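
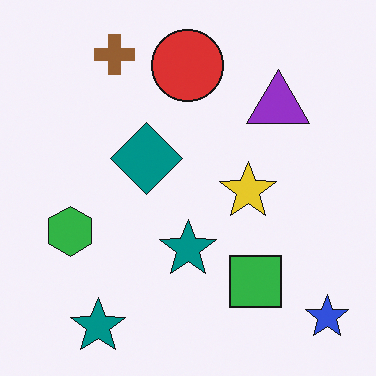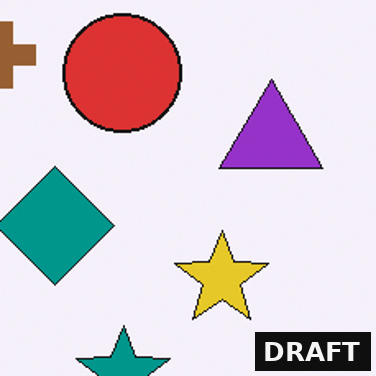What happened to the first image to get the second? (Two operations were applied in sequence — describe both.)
This is the original image cropped to a noticeably smaller region and rescaled, then watermarked with the text "DRAFT" in the lower-right corner.

The visible shapes are larger and the field of view is narrower; shapes near the original edges may be partly or wholly outside the frame — a crop-and-rescale. A dark label reading "DRAFT" appears in the lower-right corner.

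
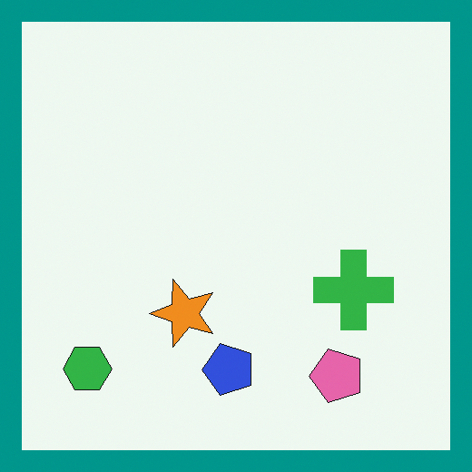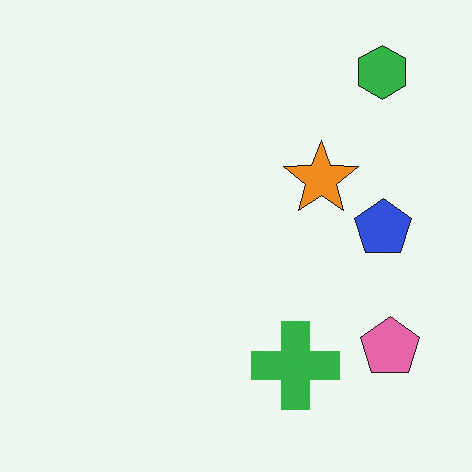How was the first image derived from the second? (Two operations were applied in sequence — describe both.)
This is the original image transposed (reflected across the top-left ↔ bottom-right diagonal), then framed with a teal border.

Shapes have swapped their row and column positions — what was in the top-right is now in the bottom-left — a diagonal reflection. A solid teal frame runs around the edge of the first image, with the content slightly shrunk inside it.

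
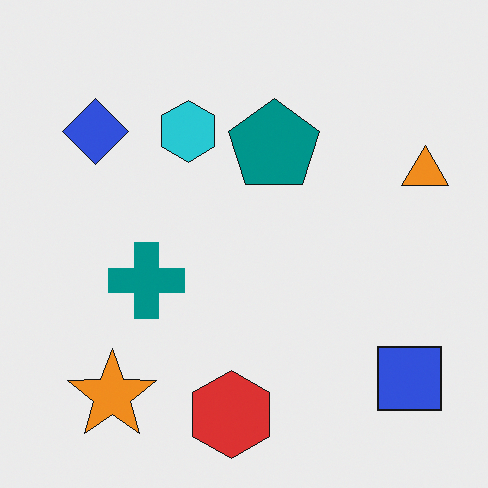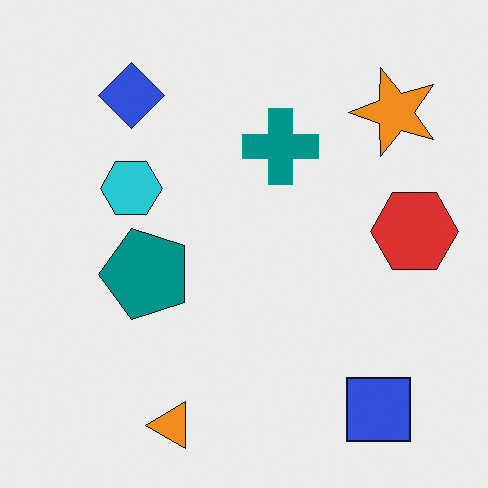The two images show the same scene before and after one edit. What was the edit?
This is the original image transposed (reflected across the top-left ↔ bottom-right diagonal).

Shapes have swapped their row and column positions — what was in the top-right is now in the bottom-left — a diagonal reflection.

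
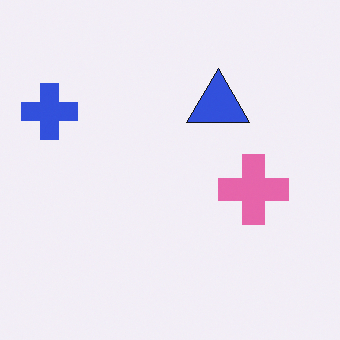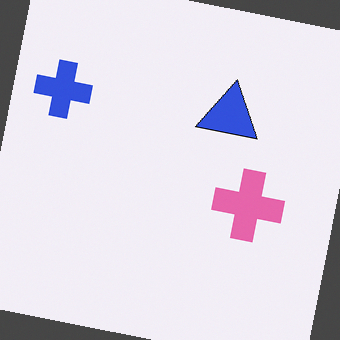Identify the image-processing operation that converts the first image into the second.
It was rotated clockwise by a slight angle.

Every shape is tilted by the same angle and the image corners show triangular fill wedges — a whole-image rotation by a non-right angle.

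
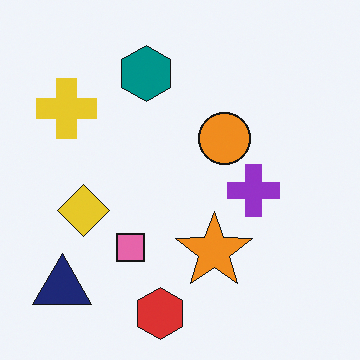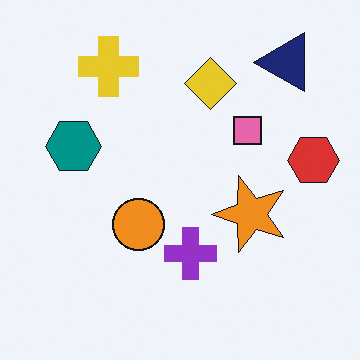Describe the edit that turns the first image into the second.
Transposed (reflected across the top-left ↔ bottom-right diagonal).

Shapes have swapped their row and column positions — what was in the top-right is now in the bottom-left — a diagonal reflection.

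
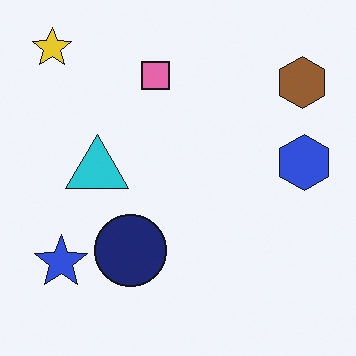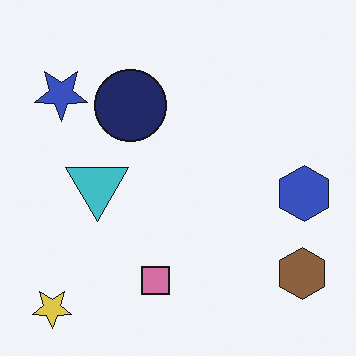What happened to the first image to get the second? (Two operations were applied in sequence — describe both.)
Flipped vertically (top ↔ bottom), then slightly desaturated.

The yellow star is in the top-left of the first image and the bottom-left of the second — shapes on opposite sides of the horizontal midline have swapped in a mirror flip. All colors are more muted and greyish — a global saturation change.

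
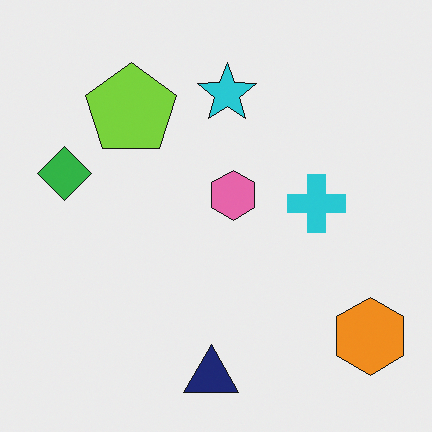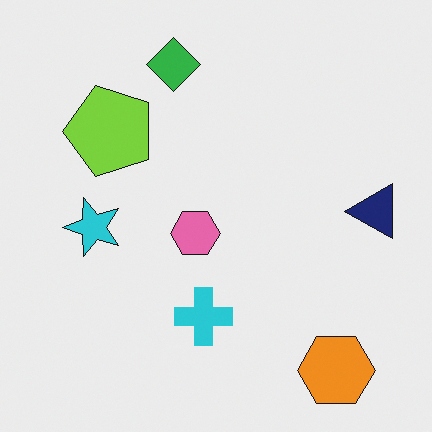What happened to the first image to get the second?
This is the original image transposed (reflected across the top-left ↔ bottom-right diagonal).

Shapes have swapped their row and column positions — what was in the top-right is now in the bottom-left — a diagonal reflection.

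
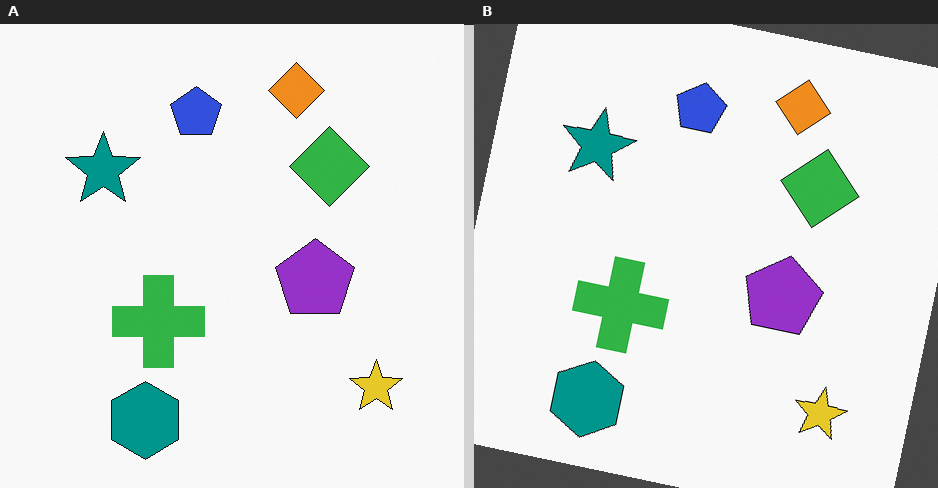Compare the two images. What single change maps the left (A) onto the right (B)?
It was rotated clockwise by a small amount.

Every shape is tilted by the same angle and the image corners show triangular fill wedges — a whole-image rotation by a non-right angle.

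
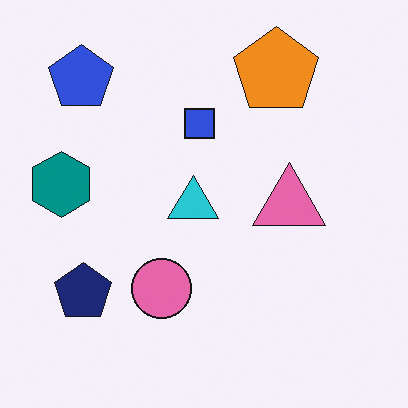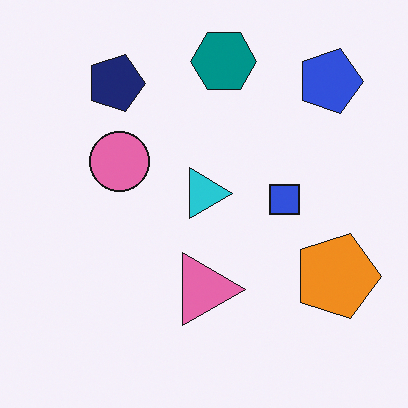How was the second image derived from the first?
Rotated 90° clockwise.

The blue pentagon sits in the top-left of the first image and the top-right of the second — consistent with a whole-image 90° clockwise rotation.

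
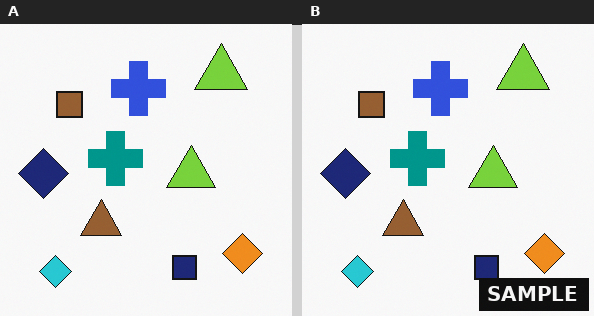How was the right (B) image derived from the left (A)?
The image was watermarked with the text "SAMPLE" in the lower-right corner.

A dark label reading "SAMPLE" appears in the lower-right corner.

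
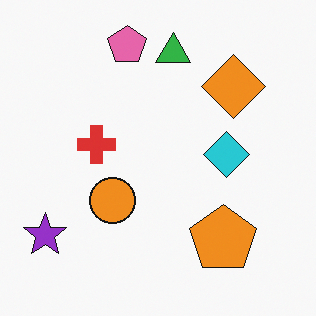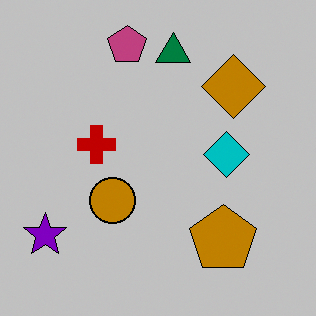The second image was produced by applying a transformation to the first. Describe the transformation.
The image was aggressively posterized.

Each flat color has snapped to a coarser quantized level — most visibly, the near-white background has dropped to a flat grey.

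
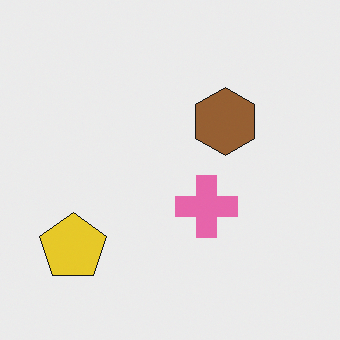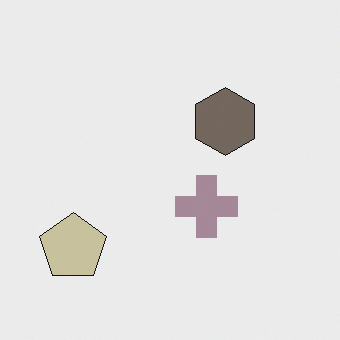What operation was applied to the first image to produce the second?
It was heavily desaturated.

All colors are more muted and greyish — a global saturation change.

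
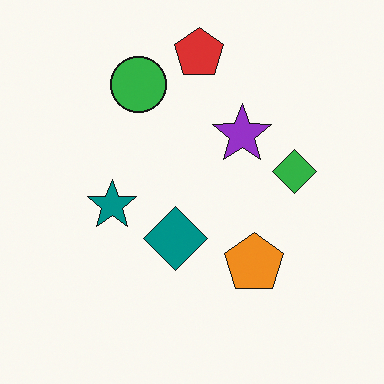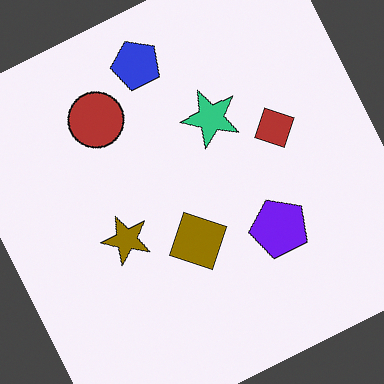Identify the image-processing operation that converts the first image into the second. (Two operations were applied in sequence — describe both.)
The second image is the first rotated counter-clockwise by a moderate amount, then hue-shifted through roughly half the color wheel.

Every shape is tilted by the same angle and the image corners show triangular fill wedges — a whole-image rotation by a non-right angle. Every shape's color has rotated by the same amount around the hue wheel — a uniform hue shift.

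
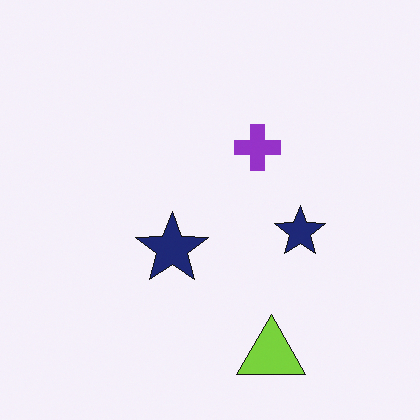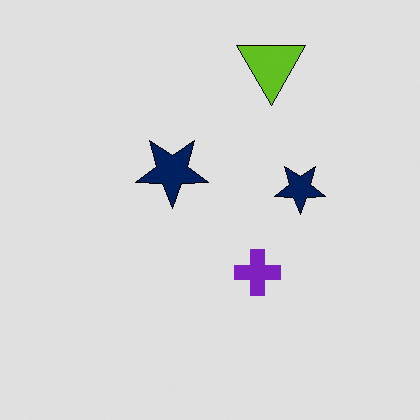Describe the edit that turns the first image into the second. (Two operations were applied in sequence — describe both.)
It was flipped vertically (top ↔ bottom), then posterized to a reduced palette.

The lime triangle is in the bottom of the first image and the top of the second — shapes on opposite sides of the horizontal midline have swapped in a mirror flip. Each flat color has snapped to a coarser quantized level — most visibly, the near-white background has dropped to a flat grey.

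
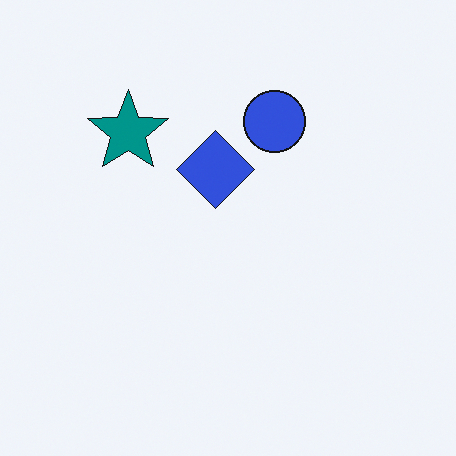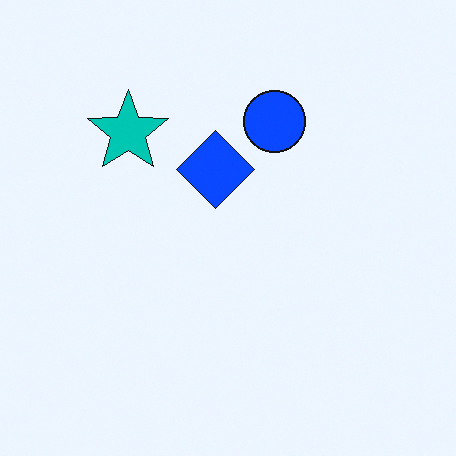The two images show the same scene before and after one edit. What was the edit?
The transformation is: made much more vivid (saturation change).

All colors are more vivid — a global saturation change.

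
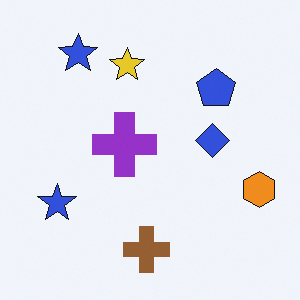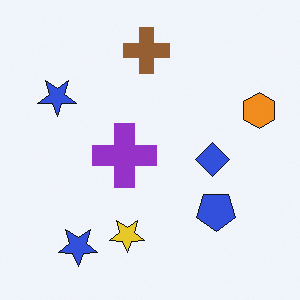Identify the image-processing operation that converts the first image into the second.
This is the original image flipped vertically (top ↔ bottom).

The brown cross is in the bottom of the first image and the top of the second — shapes on opposite sides of the horizontal midline have swapped in a mirror flip.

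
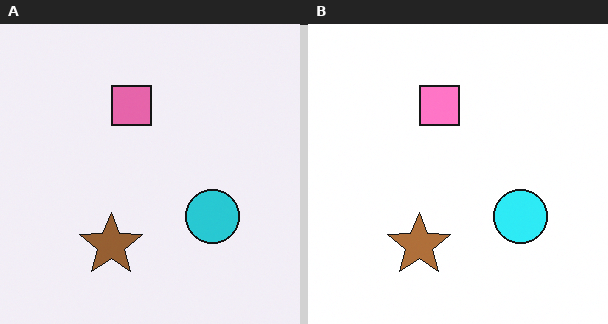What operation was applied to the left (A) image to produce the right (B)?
This is the original image brightened a little.

Every pixel — background and shapes alike — is uniformly brightened.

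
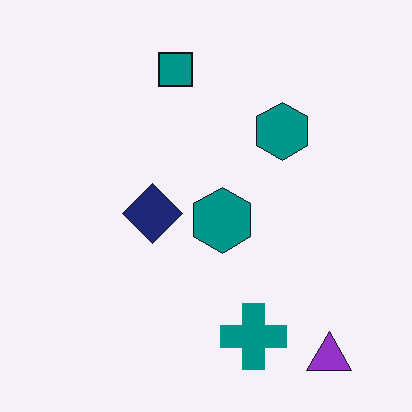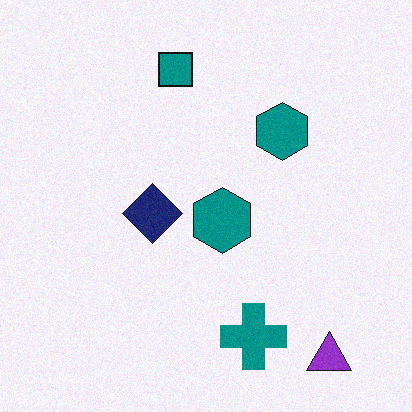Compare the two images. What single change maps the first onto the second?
The second image is the first degraded with light additive noise.

Random speckle covers the whole image, including the flat background.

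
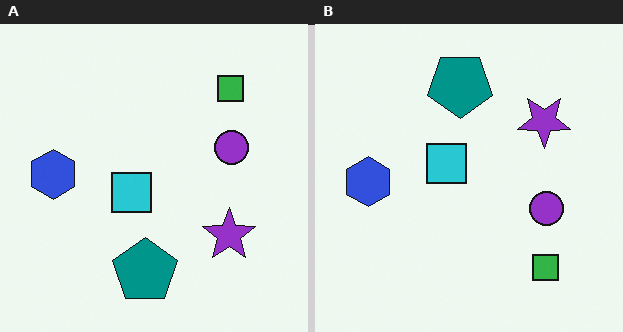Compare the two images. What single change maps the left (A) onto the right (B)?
This is the original image flipped vertically (top ↔ bottom).

The teal pentagon is in the bottom of the left (A) image and the top of the right (B) — shapes on opposite sides of the horizontal midline have swapped in a mirror flip.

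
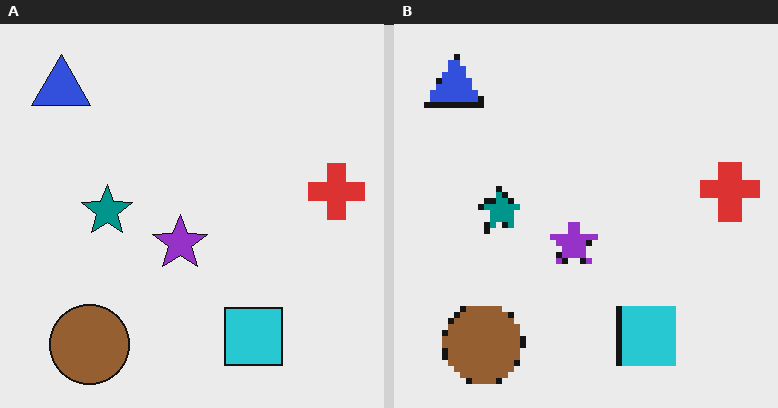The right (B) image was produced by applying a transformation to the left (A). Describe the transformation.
It was pixelated into visible square blocks.

Shapes are reduced to large square blocks; fine edges and outlines are lost — a downscale-then-upscale (mosaic) effect.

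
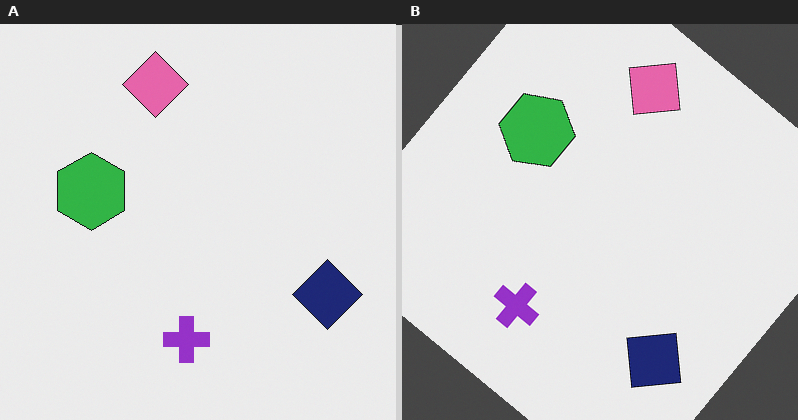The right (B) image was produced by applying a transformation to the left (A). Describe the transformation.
It was rotated clockwise by a large amount — several tens of degrees.

Every shape is tilted by the same angle and the image corners show triangular fill wedges — a whole-image rotation by a non-right angle.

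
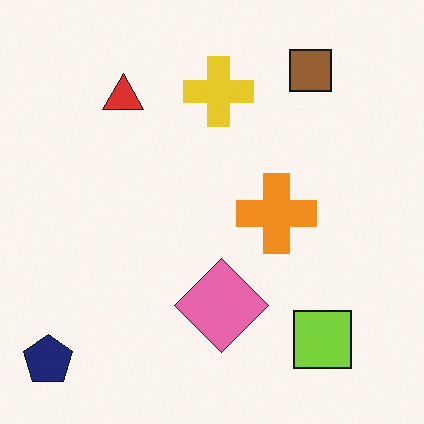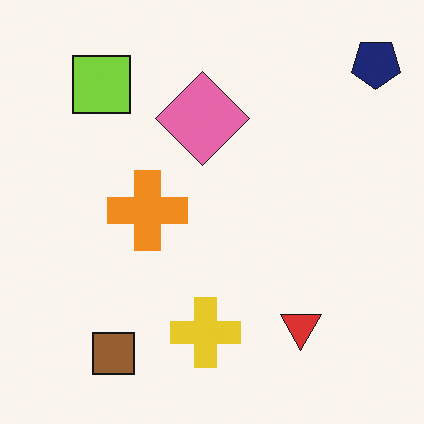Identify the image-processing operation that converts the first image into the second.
This is the original image rotated 180°.

The navy pentagon sits in the bottom-left of the first image and the top-right of the second — consistent with a whole-image 180° rotation.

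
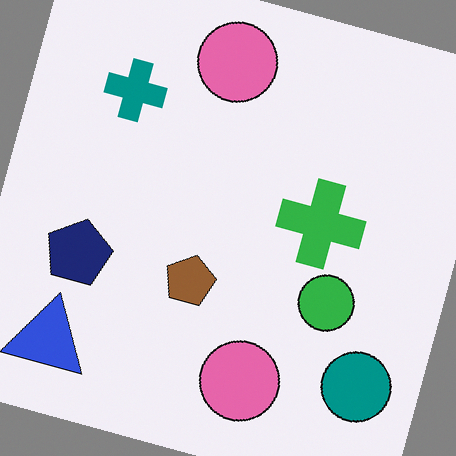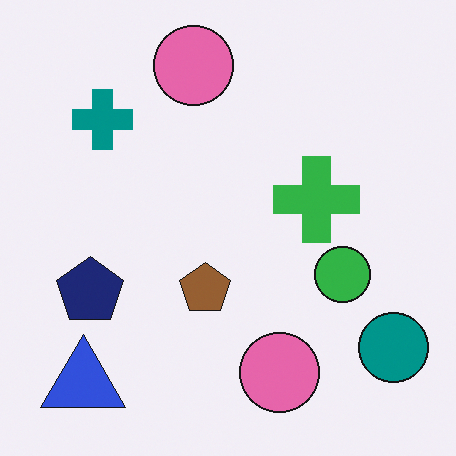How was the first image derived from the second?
It was rotated clockwise by a clearly visible amount.

Every shape is tilted by the same angle and the image corners show triangular fill wedges — a whole-image rotation by a non-right angle.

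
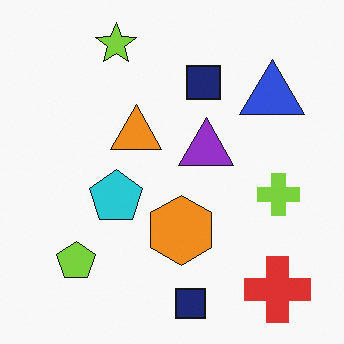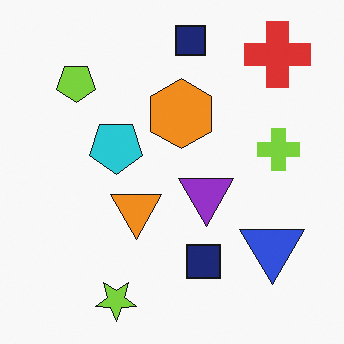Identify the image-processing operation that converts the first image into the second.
This is the original image flipped vertically (top ↔ bottom).

The lime star is in the top of the first image and the bottom of the second — shapes on opposite sides of the horizontal midline have swapped in a mirror flip.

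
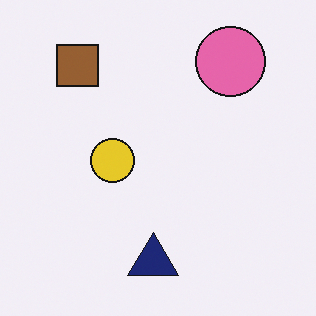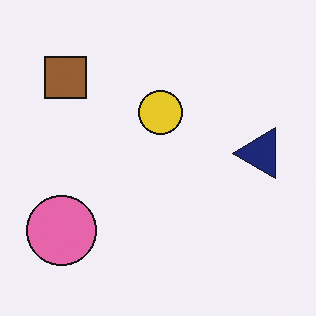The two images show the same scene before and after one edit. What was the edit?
The second image is the first transposed (reflected across the top-left ↔ bottom-right diagonal).

Shapes have swapped their row and column positions — what was in the top-right is now in the bottom-left — a diagonal reflection.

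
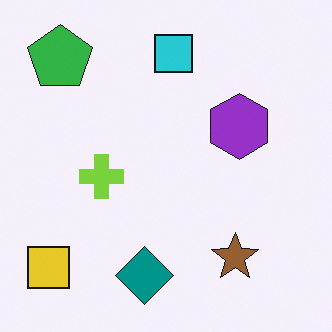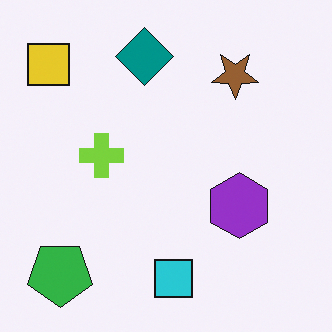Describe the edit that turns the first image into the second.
The transformation is: flipped vertically (top ↔ bottom).

The cyan square is in the top of the first image and the bottom of the second — shapes on opposite sides of the horizontal midline have swapped in a mirror flip.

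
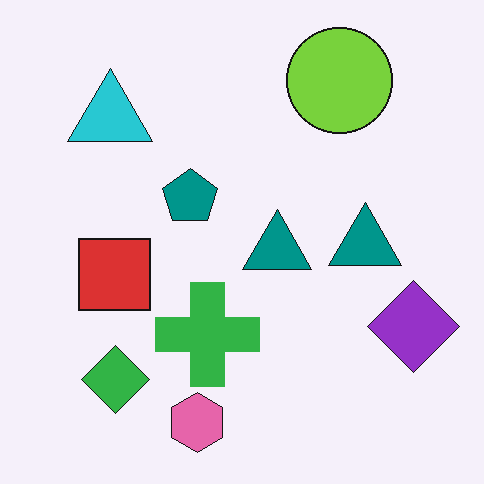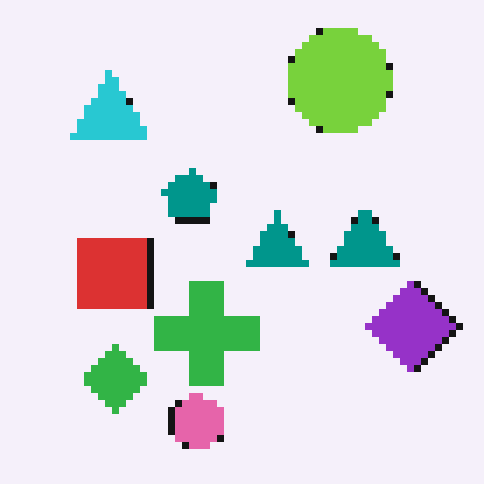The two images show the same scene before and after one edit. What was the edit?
Moderately pixelated.

Shapes are reduced to large square blocks; fine edges and outlines are lost — a downscale-then-upscale (mosaic) effect.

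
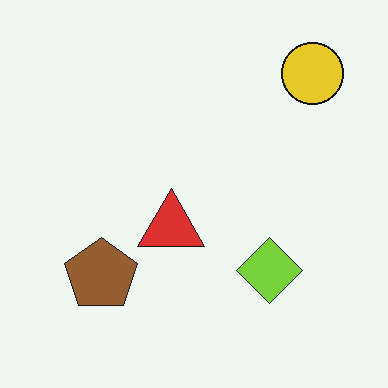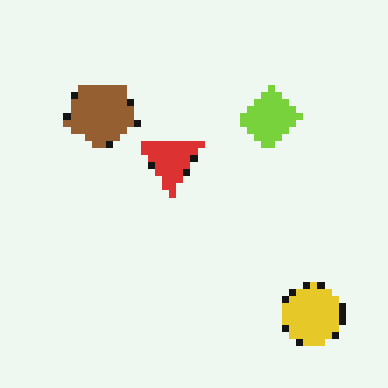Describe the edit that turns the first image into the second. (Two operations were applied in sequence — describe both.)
The image was flipped vertically (top ↔ bottom), then pixelated into visible square blocks.

The yellow circle is in the top-right of the first image and the bottom-right of the second — shapes on opposite sides of the horizontal midline have swapped in a mirror flip. Shapes are reduced to large square blocks; fine edges and outlines are lost — a downscale-then-upscale (mosaic) effect.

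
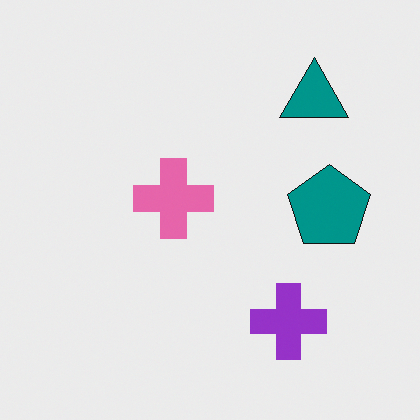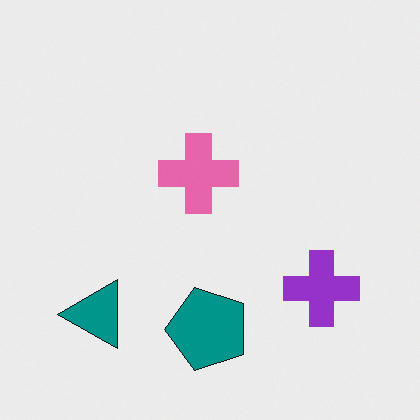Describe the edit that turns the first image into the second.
Transposed (reflected across the top-left ↔ bottom-right diagonal).

Shapes have swapped their row and column positions — what was in the top-right is now in the bottom-left — a diagonal reflection.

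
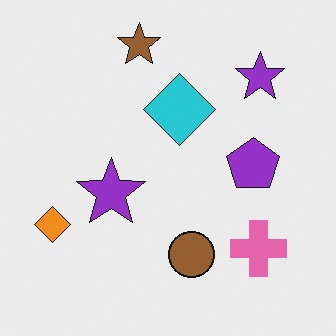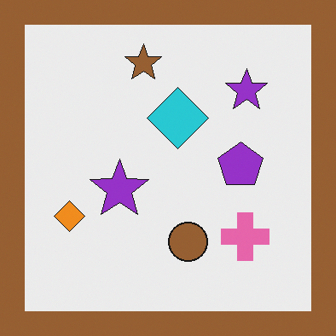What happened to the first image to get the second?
The second image is the first framed with a brown border.

A solid brown frame runs around the edge of the second image, with the content slightly shrunk inside it.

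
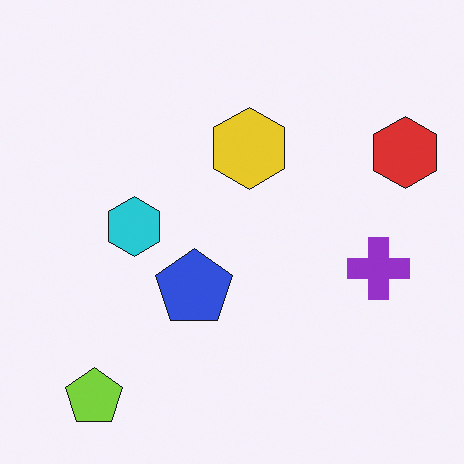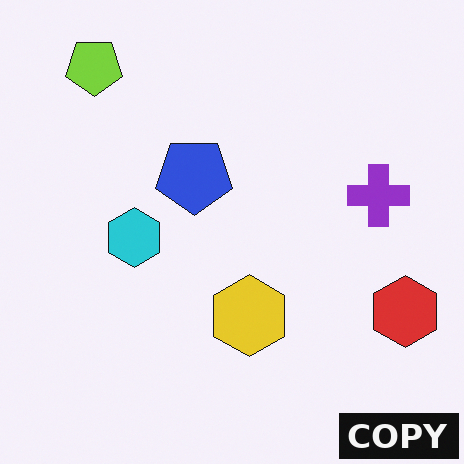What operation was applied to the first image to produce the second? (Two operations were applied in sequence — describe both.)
This is the original image flipped vertically (top ↔ bottom), then watermarked with the text "COPY" in the lower-right corner.

The lime pentagon is in the bottom-left of the first image and the top-left of the second — shapes on opposite sides of the horizontal midline have swapped in a mirror flip. A dark label reading "COPY" appears in the lower-right corner.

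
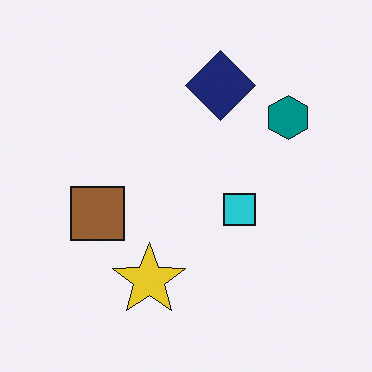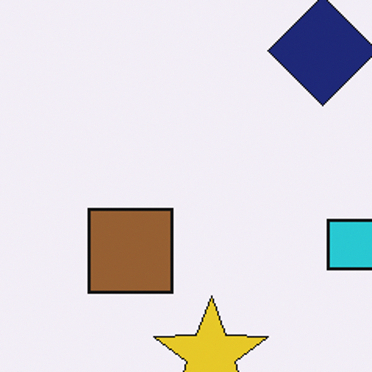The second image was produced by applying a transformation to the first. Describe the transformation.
This is the original image cropped to a modestly smaller region and rescaled.

The visible shapes are larger and the field of view is narrower; shapes near the original edges may be partly or wholly outside the frame — a crop-and-rescale.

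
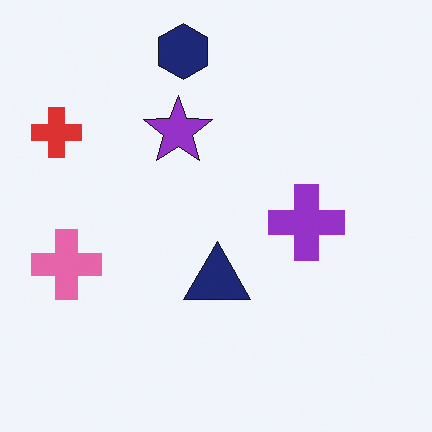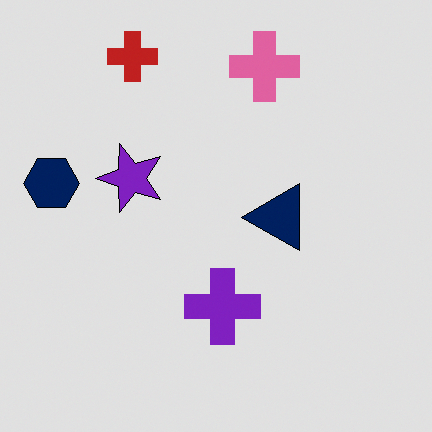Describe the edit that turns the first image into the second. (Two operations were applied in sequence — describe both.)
The second image is the first transposed (reflected across the top-left ↔ bottom-right diagonal), then posterized to a reduced palette.

Shapes have swapped their row and column positions — what was in the top-right is now in the bottom-left — a diagonal reflection. Each flat color has snapped to a coarser quantized level — most visibly, the near-white background has dropped to a flat grey.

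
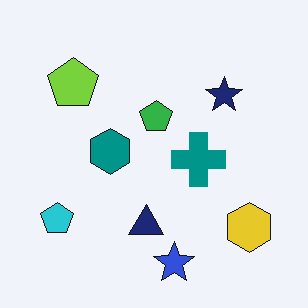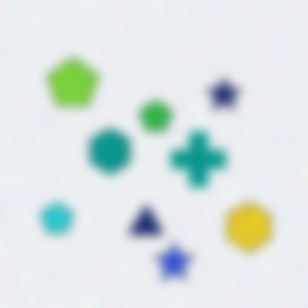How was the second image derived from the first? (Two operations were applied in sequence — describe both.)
The image was degraded with moderate additive noise, then strongly gaussian-blurred.

Random speckle covers the whole image, including the flat background. Shape edges and outlines are uniformly softened across the whole image.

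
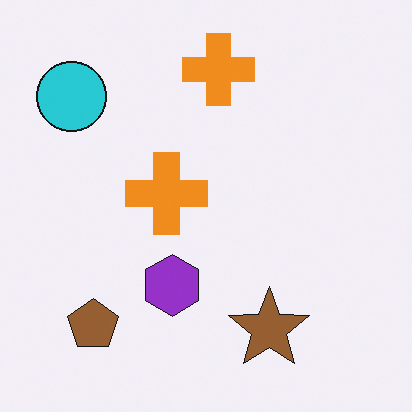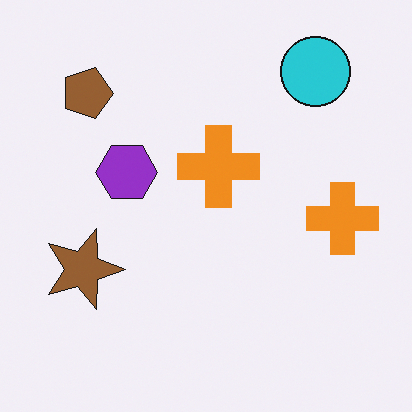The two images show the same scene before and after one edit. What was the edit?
It was rotated 90° clockwise.

The cyan circle sits in the top-left of the first image and the top-right of the second — consistent with a whole-image 90° clockwise rotation.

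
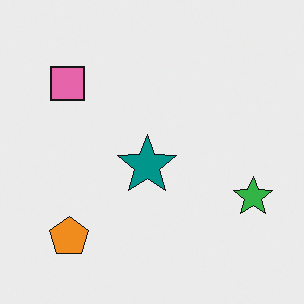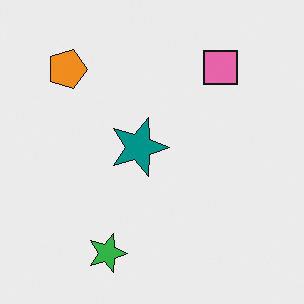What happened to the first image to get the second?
The second image is the first rotated 90° clockwise.

The orange pentagon sits in the bottom-left of the first image and the top-left of the second — consistent with a whole-image 90° clockwise rotation.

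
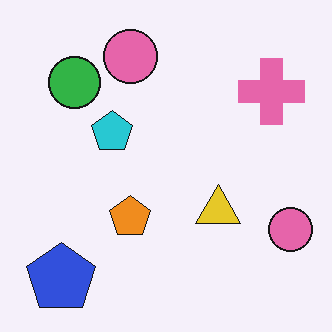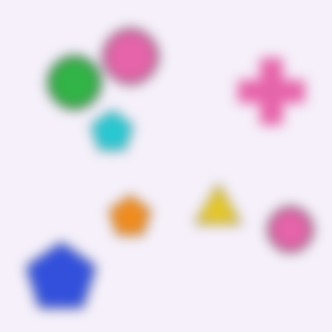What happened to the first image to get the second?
The transformation is: heavily blurred.

Shape edges and outlines are uniformly softened across the whole image.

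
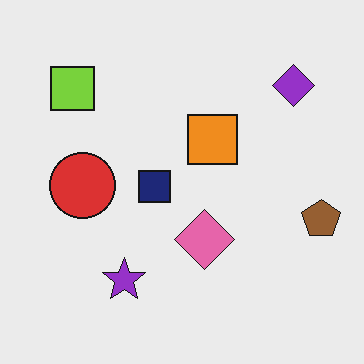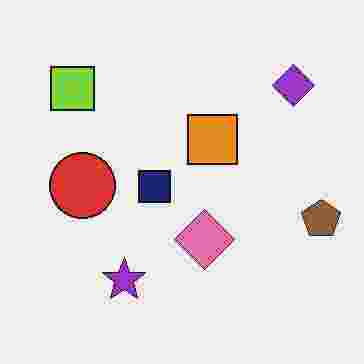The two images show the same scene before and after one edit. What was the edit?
The image was degraded with heavy JPEG compression.

Blocky 8×8 compression artifacts appear around shape edges and the flat background shows ringing — characteristic JPEG degradation.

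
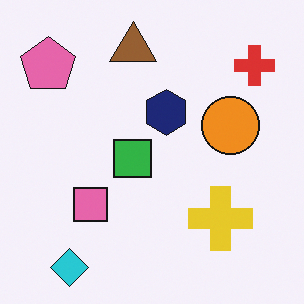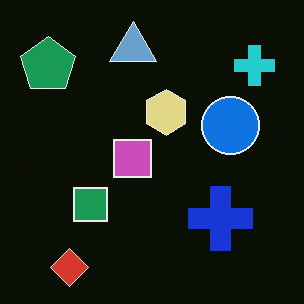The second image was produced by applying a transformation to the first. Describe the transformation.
The transformation is: color-inverted (negative).

The light background has become dark and every shape's color is its complement — a photographic negative.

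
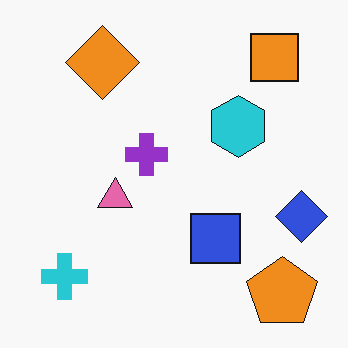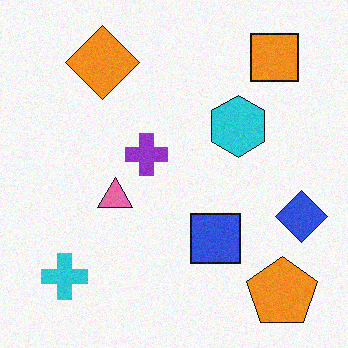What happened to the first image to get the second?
The second image is the first degraded with subtle gaussian noise.

Random speckle covers the whole image, including the flat background.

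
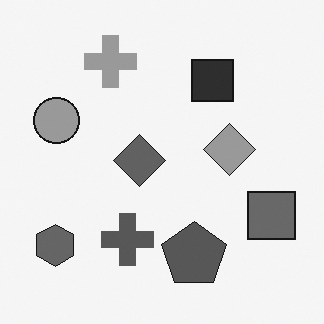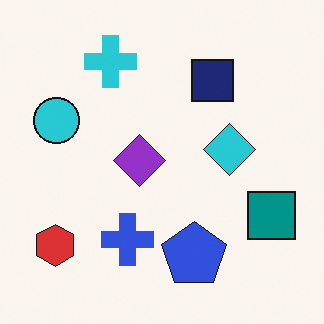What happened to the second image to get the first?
This is the original image converted to grayscale.

All color is removed — every shape is now a shade of grey.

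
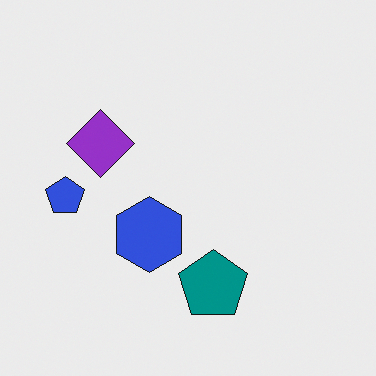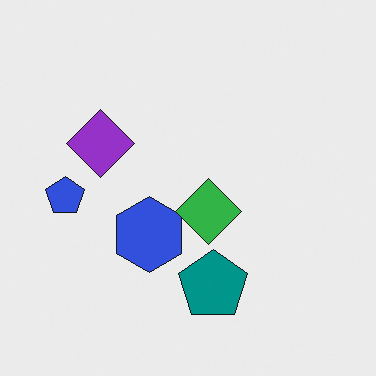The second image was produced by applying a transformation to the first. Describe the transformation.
Overlaid with an additional green diamond.

A green diamond appears in the second image that is absent from the first.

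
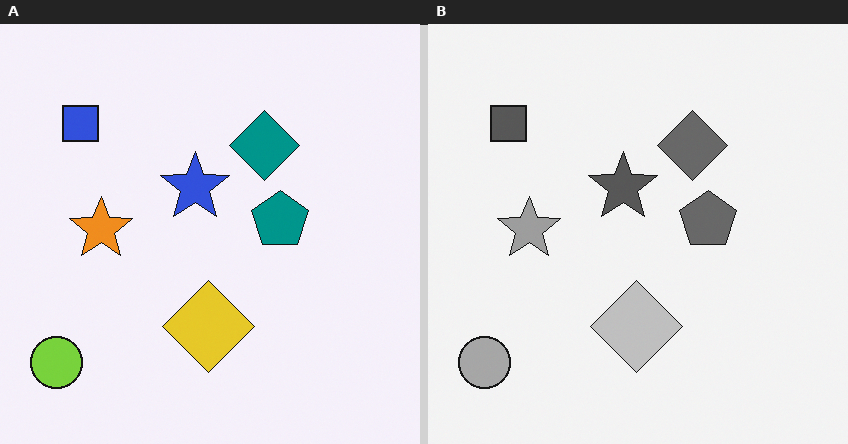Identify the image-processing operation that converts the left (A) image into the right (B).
Converted to grayscale.

All color is removed — every shape is now a shade of grey.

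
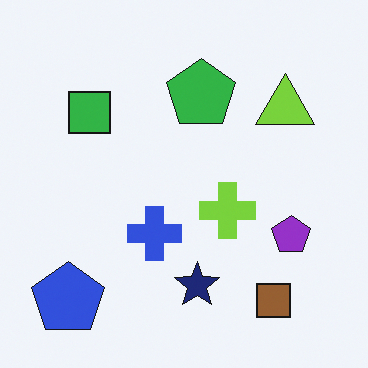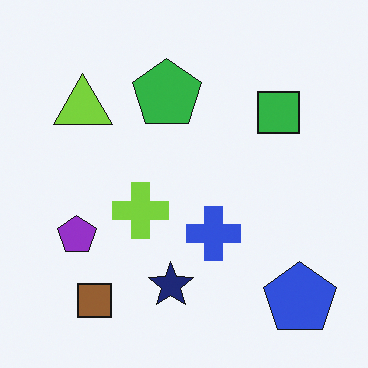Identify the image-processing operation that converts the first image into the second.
The transformation is: flipped horizontally (left ↔ right).

The blue pentagon is in the bottom-left of the first image and the bottom-right of the second — shapes on opposite sides of the vertical midline have swapped in a mirror flip.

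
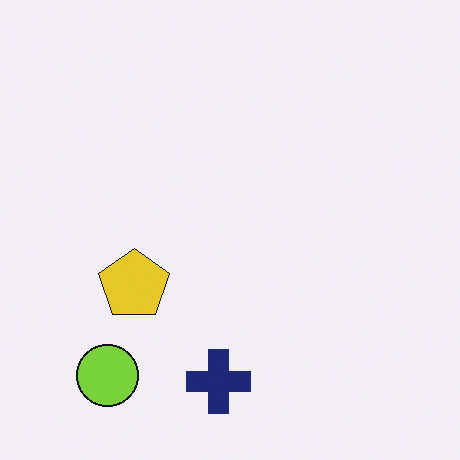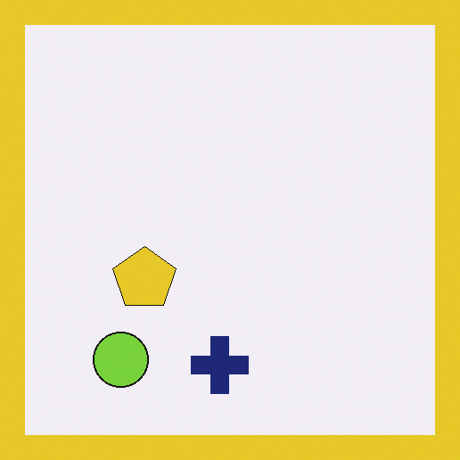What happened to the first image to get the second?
The second image is the first framed with a yellow border.

A solid yellow frame runs around the edge of the second image, with the content slightly shrunk inside it.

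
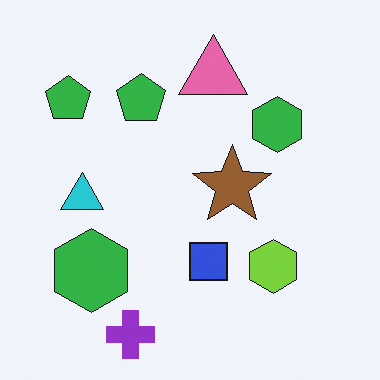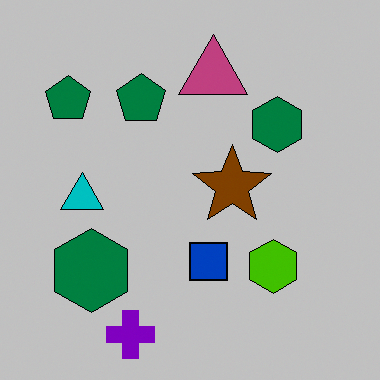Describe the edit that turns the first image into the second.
The transformation is: aggressively posterized.

Each flat color has snapped to a coarser quantized level — most visibly, the near-white background has dropped to a flat grey.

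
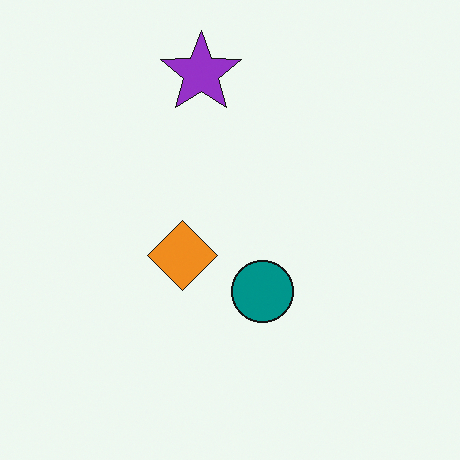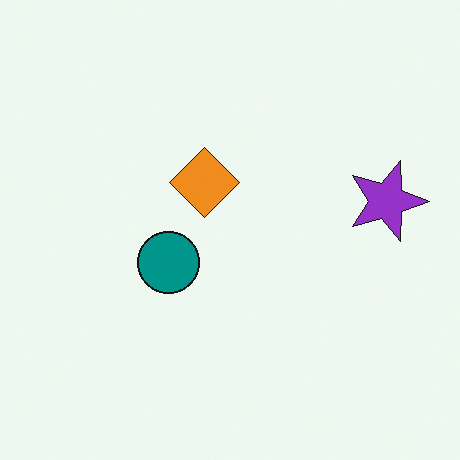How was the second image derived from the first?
The second image is the first rotated 90° clockwise.

The purple star sits in the top of the first image and the right of the second — consistent with a whole-image 90° clockwise rotation.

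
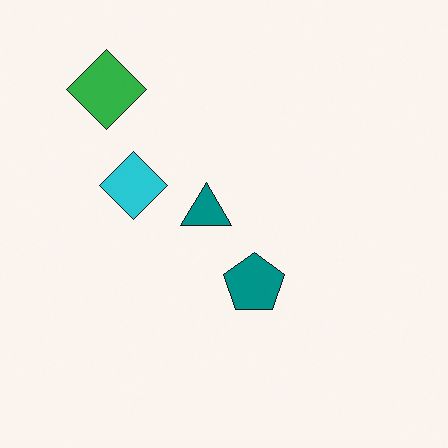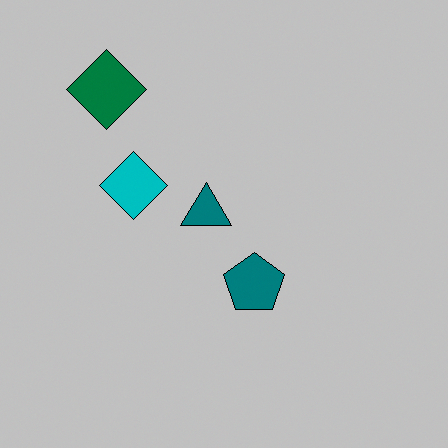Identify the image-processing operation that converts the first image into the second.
It was heavily posterized to just a handful of flat colors.

Each flat color has snapped to a coarser quantized level — most visibly, the near-white background has dropped to a flat grey.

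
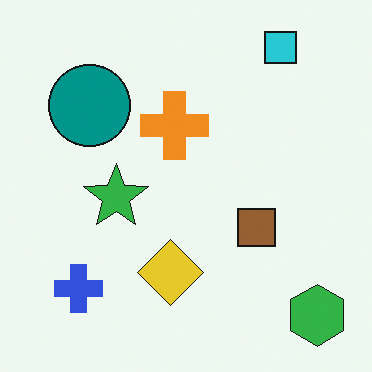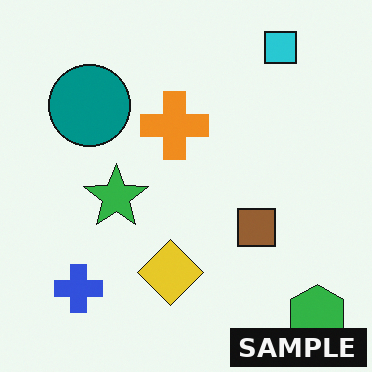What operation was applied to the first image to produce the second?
The second image is the first watermarked with the text "SAMPLE" in the lower-right corner.

A dark label reading "SAMPLE" appears in the lower-right corner.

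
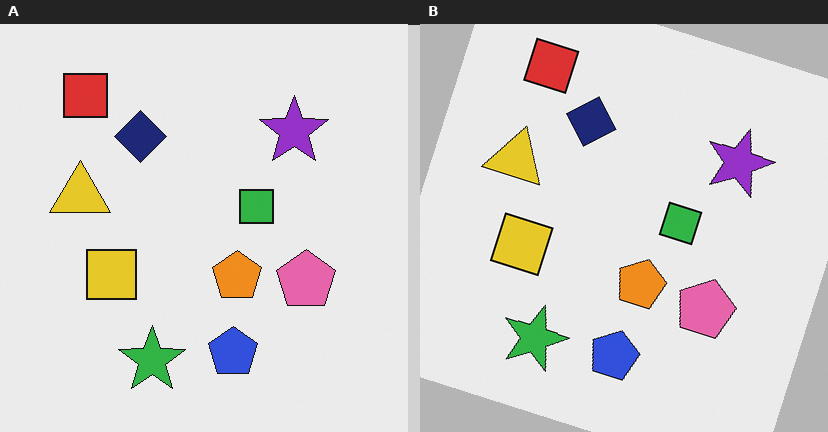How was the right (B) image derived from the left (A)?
The image was rotated clockwise by a clearly visible amount.

Every shape is tilted by the same angle and the image corners show triangular fill wedges — a whole-image rotation by a non-right angle.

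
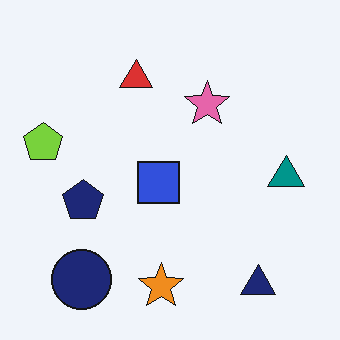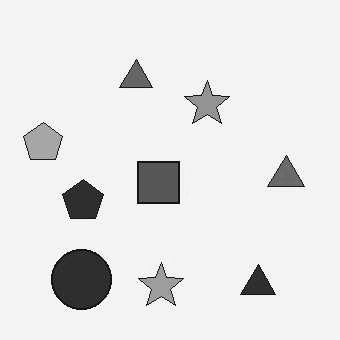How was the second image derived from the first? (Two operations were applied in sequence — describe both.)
This is the original image JPEG-compressed with visible artifacts, then converted to grayscale.

Blocky 8×8 compression artifacts appear around shape edges and the flat background shows ringing — characteristic JPEG degradation. All color is removed — every shape is now a shade of grey.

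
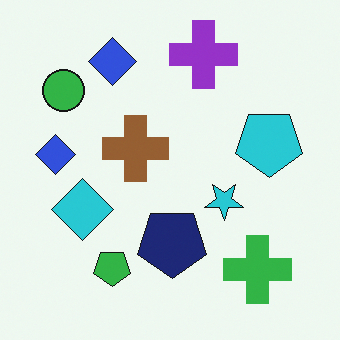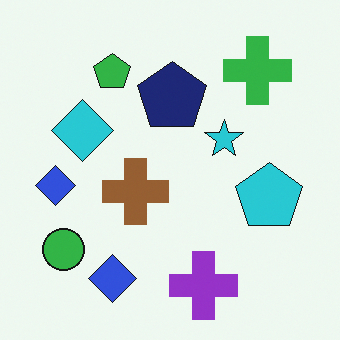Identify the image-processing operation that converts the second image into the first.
The first image is the second flipped vertically (top ↔ bottom).

The purple cross is in the bottom of the second image and the top of the first — shapes on opposite sides of the horizontal midline have swapped in a mirror flip.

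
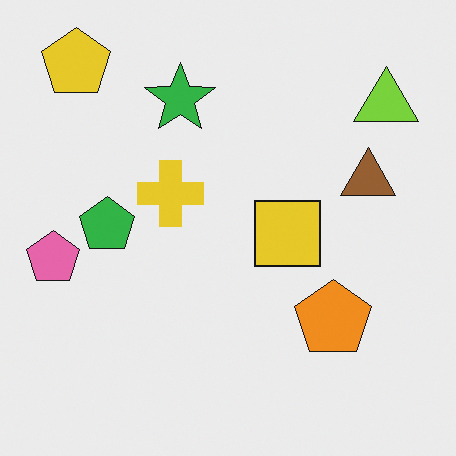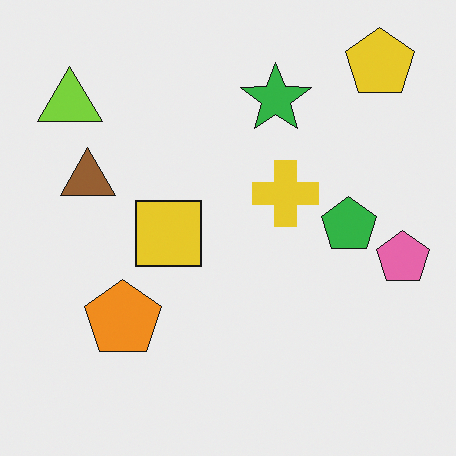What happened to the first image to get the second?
It was flipped horizontally (left ↔ right).

The pink pentagon is in the left of the first image and the right of the second — shapes on opposite sides of the vertical midline have swapped in a mirror flip.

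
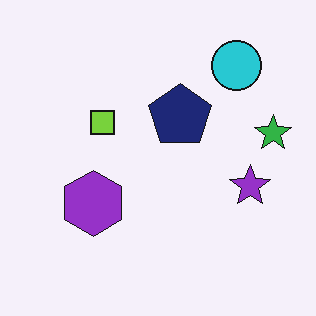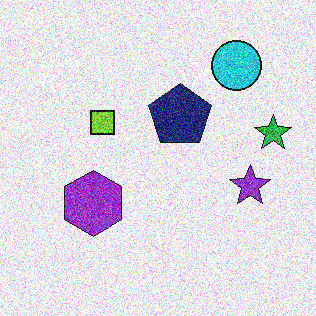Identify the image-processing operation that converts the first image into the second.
The second image is the first degraded with heavy additive noise.

Random speckle covers the whole image, including the flat background.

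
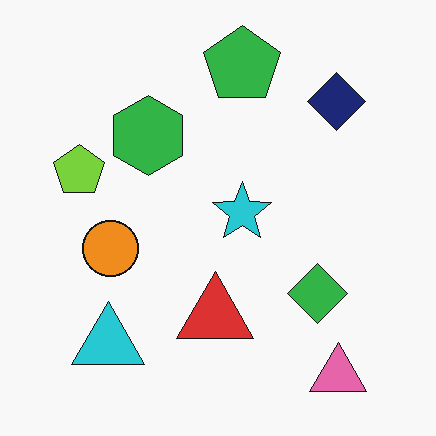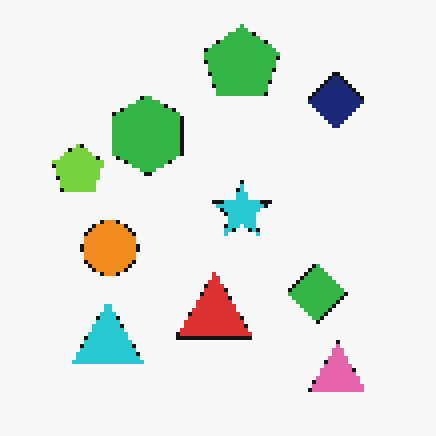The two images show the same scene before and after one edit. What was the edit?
This is the original image lightly pixelated (a mild mosaic effect).

Shapes are reduced to large square blocks; fine edges and outlines are lost — a downscale-then-upscale (mosaic) effect.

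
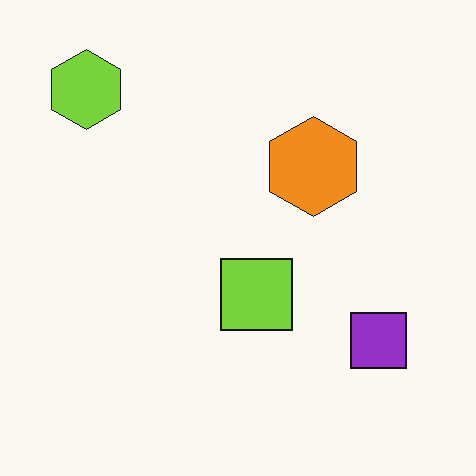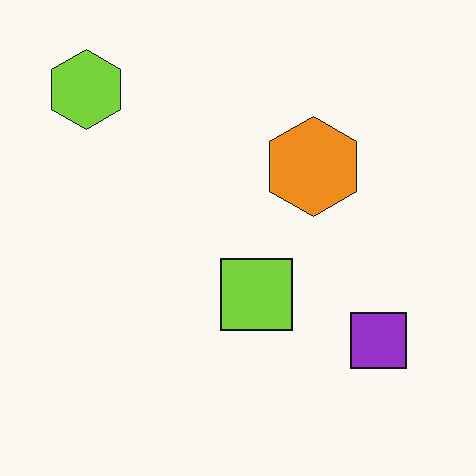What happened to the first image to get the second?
This is the original image JPEG-compressed with visible artifacts.

Blocky 8×8 compression artifacts appear around shape edges and the flat background shows ringing — characteristic JPEG degradation.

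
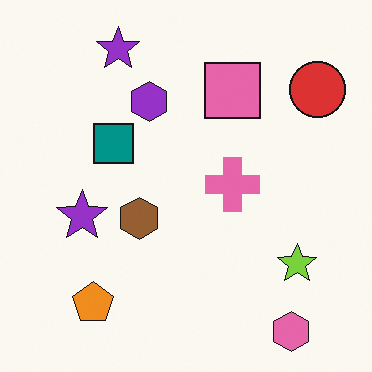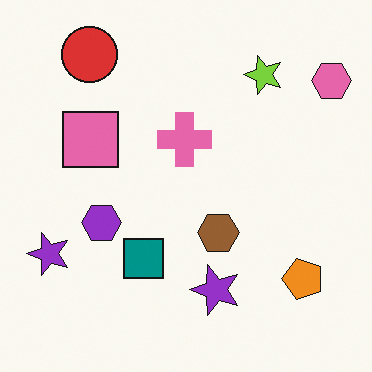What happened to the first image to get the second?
The image was rotated 90° counter-clockwise.

The pink hexagon sits in the bottom-right of the first image and the top-right of the second — consistent with a whole-image 90° counter-clockwise rotation.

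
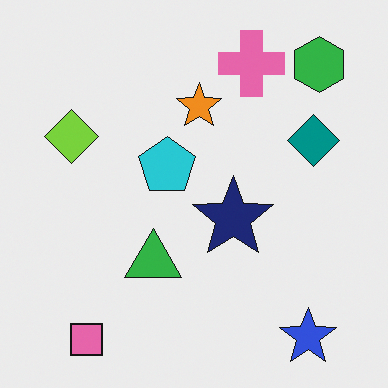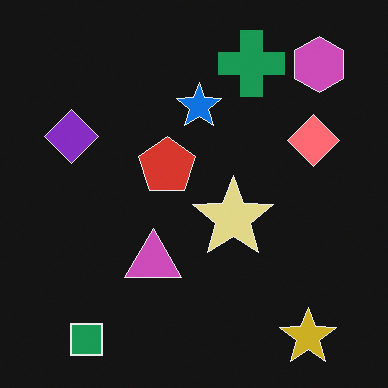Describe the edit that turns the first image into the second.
The image was color-inverted (negative).

The light background has become dark and every shape's color is its complement — a photographic negative.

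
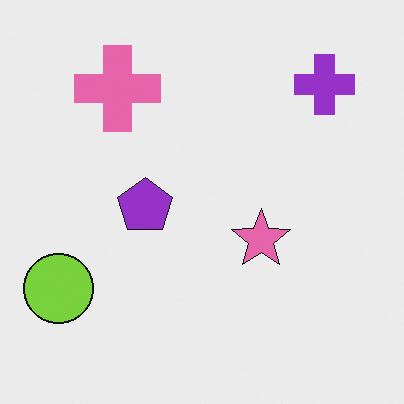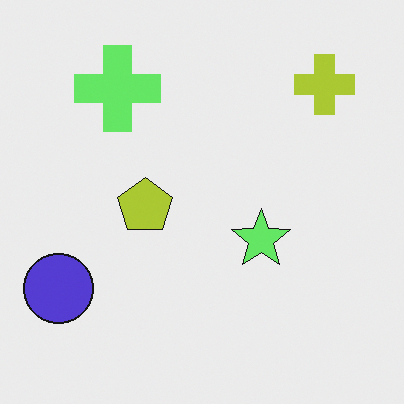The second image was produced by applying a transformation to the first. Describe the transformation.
The image was hue-shifted through roughly a third of the color wheel.

Every shape's color has rotated by the same amount around the hue wheel — a uniform hue shift.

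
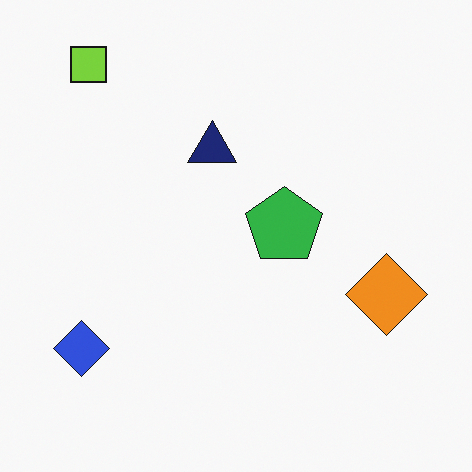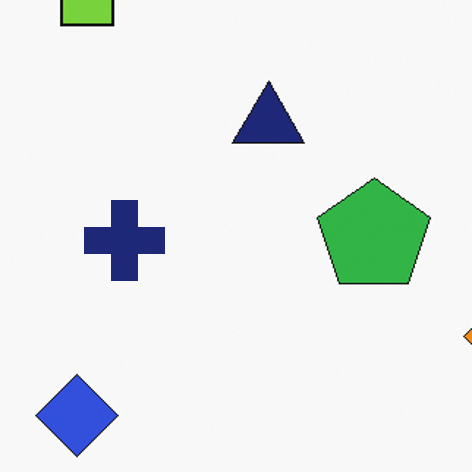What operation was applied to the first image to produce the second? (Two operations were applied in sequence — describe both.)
This is the original image cropped slightly and scaled back up, then overlaid with an additional navy cross.

The visible shapes are larger and the field of view is narrower; shapes near the original edges may be partly or wholly outside the frame — a crop-and-rescale. A navy cross appears in the second image that is absent from the first.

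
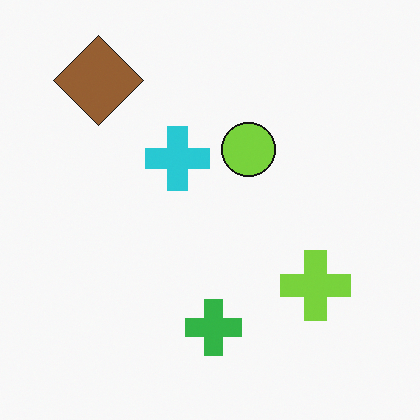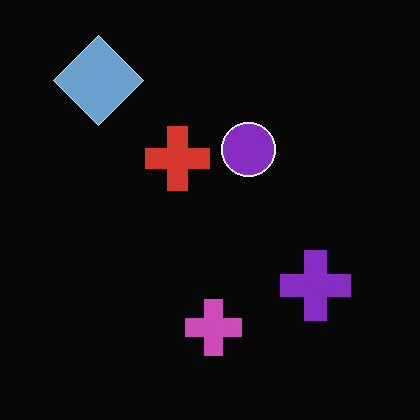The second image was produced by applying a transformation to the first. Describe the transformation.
This is the original image color-inverted (negative).

The light background has become dark and every shape's color is its complement — a photographic negative.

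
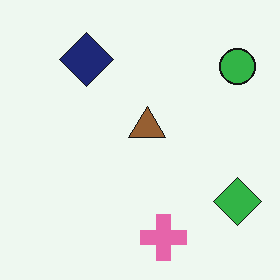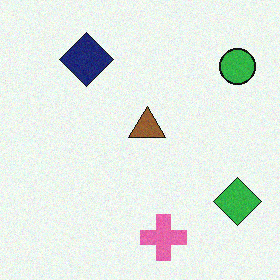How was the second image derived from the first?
Degraded with subtle gaussian noise.

Random speckle covers the whole image, including the flat background.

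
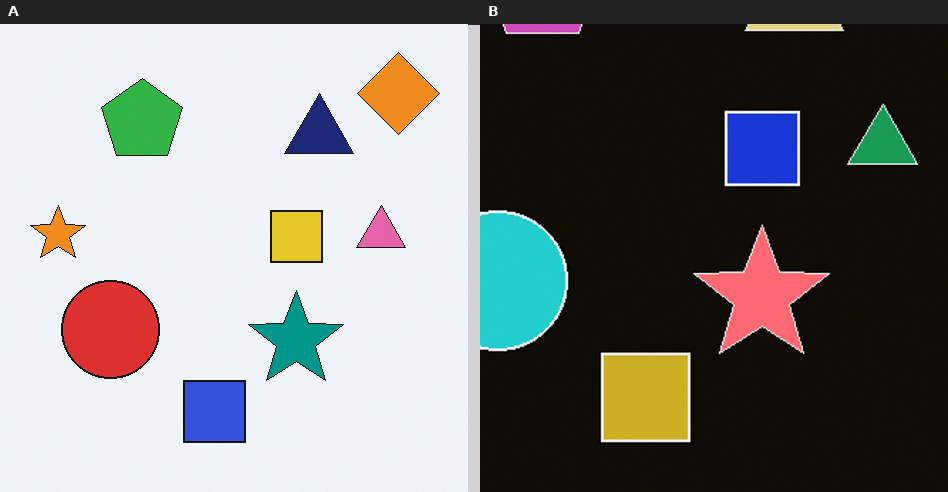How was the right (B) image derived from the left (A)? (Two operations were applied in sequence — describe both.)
This is the original image color-inverted (negative), then cropped to a modestly smaller region and rescaled.

The light background has become dark and every shape's color is its complement — a photographic negative. The visible shapes are larger and the field of view is narrower; shapes near the original edges may be partly or wholly outside the frame — a crop-and-rescale.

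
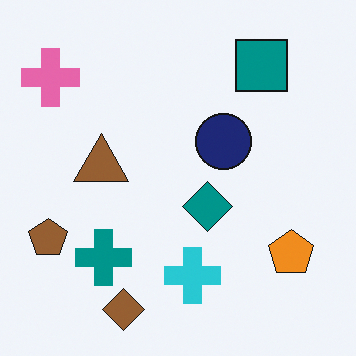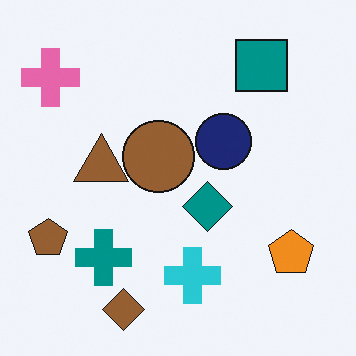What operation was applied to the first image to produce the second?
It was overlaid with an additional brown circle.

A brown circle appears in the second image that is absent from the first.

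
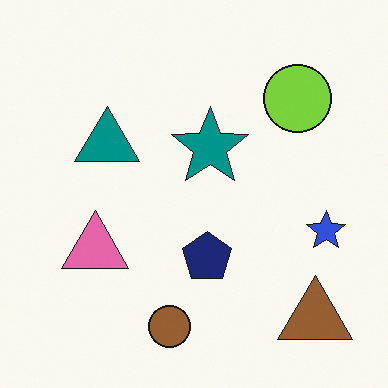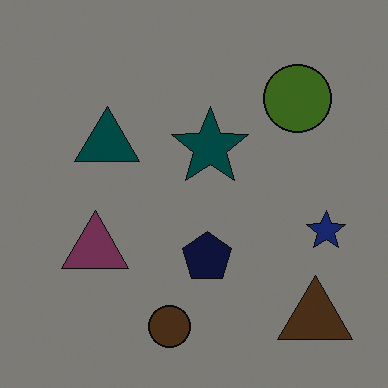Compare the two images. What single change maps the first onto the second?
The transformation is: substantially darkened.

Every pixel — background and shapes alike — is uniformly darkened.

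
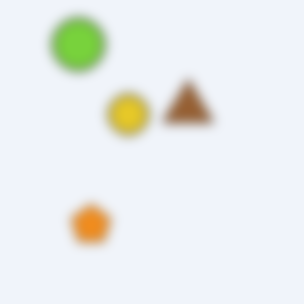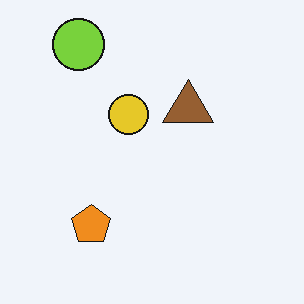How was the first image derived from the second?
The first image is the second strongly gaussian-blurred.

Shape edges and outlines are uniformly softened across the whole image.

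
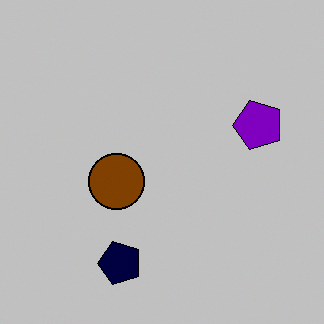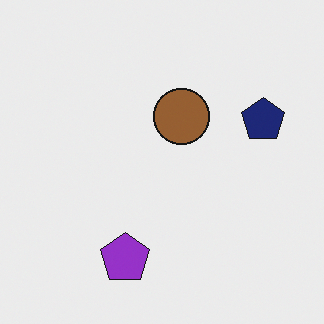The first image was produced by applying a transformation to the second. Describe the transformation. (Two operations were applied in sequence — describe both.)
It was transposed (reflected across the top-left ↔ bottom-right diagonal), then heavily posterized to just a handful of flat colors.

Shapes have swapped their row and column positions — what was in the top-right is now in the bottom-left — a diagonal reflection. Each flat color has snapped to a coarser quantized level — most visibly, the near-white background has dropped to a flat grey.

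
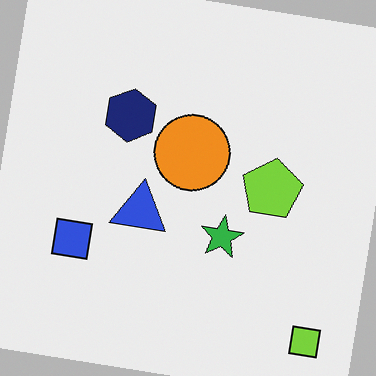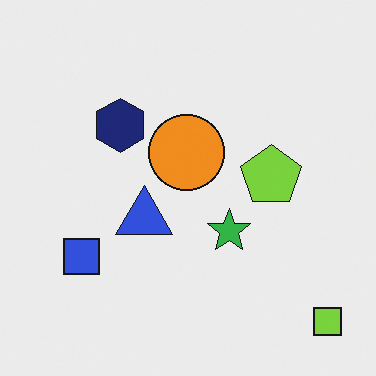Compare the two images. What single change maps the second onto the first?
The transformation is: rotated clockwise by a few degrees.

Every shape is tilted by the same angle and the image corners show triangular fill wedges — a whole-image rotation by a non-right angle.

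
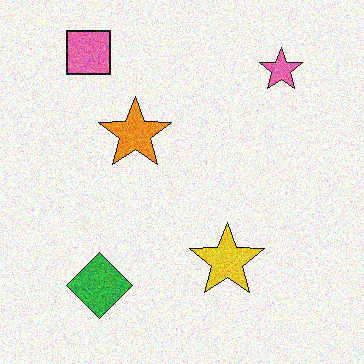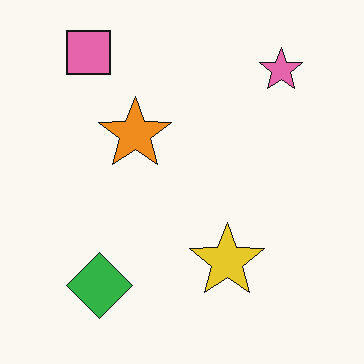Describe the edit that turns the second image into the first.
Degraded with moderate additive noise.

Random speckle covers the whole image, including the flat background.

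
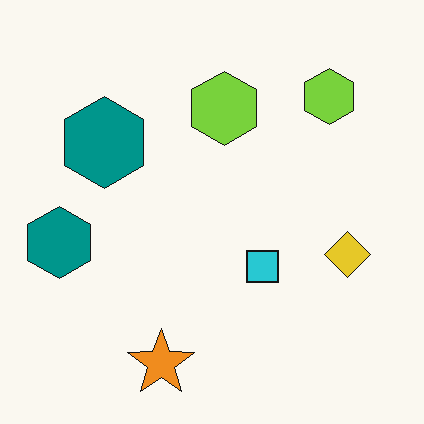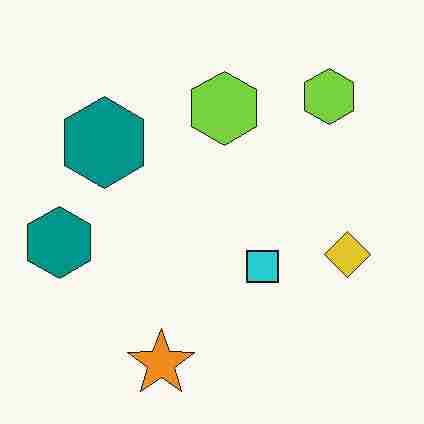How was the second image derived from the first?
The transformation is: degraded with heavy JPEG compression.

Blocky 8×8 compression artifacts appear around shape edges and the flat background shows ringing — characteristic JPEG degradation.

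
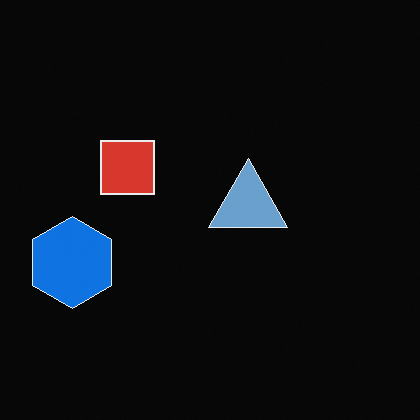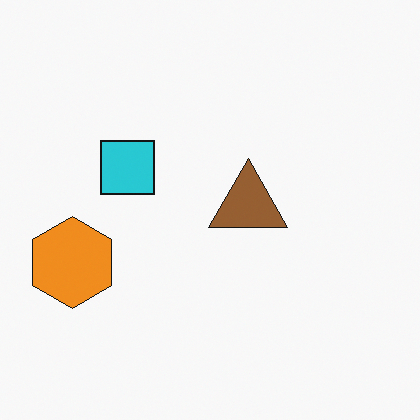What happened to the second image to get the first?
This is the original image color-inverted (negative).

The light background has become dark and every shape's color is its complement — a photographic negative.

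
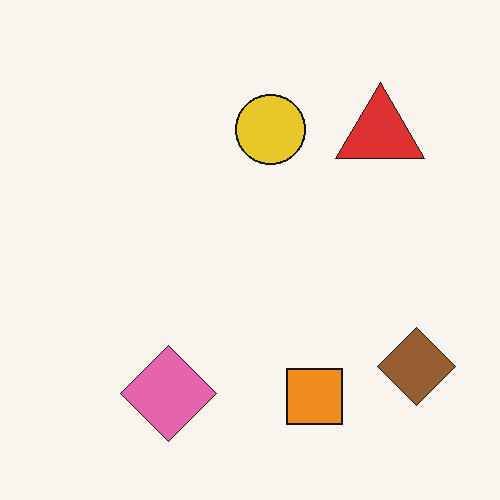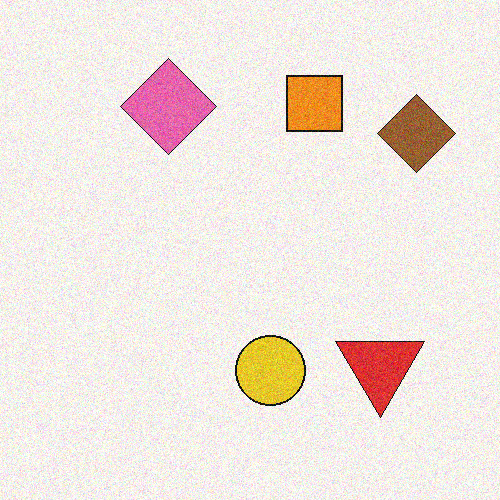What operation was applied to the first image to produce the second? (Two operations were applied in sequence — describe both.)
This is the original image flipped vertically (top ↔ bottom), then degraded with visible gaussian noise.

The orange square is in the bottom of the first image and the top of the second — shapes on opposite sides of the horizontal midline have swapped in a mirror flip. Random speckle covers the whole image, including the flat background.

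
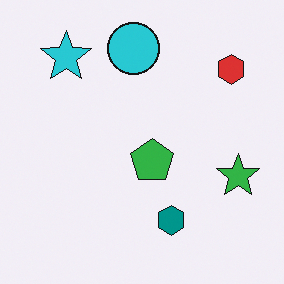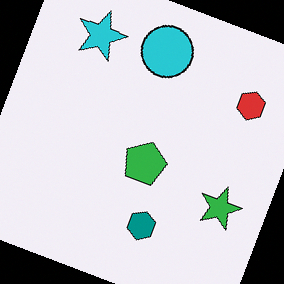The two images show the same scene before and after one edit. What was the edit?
The image was rotated clockwise by a clearly visible amount.

Every shape is tilted by the same angle and the image corners show triangular fill wedges — a whole-image rotation by a non-right angle.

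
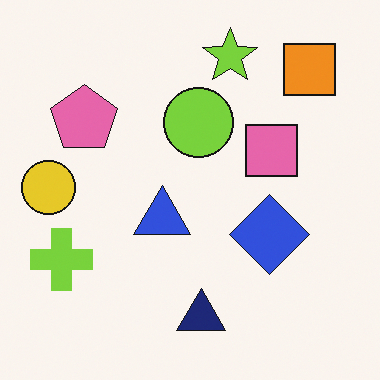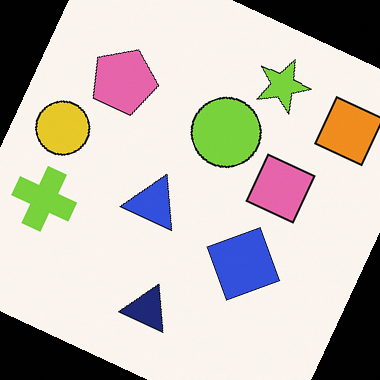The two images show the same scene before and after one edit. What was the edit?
This is the original image rotated clockwise by a clearly visible amount.

Every shape is tilted by the same angle and the image corners show triangular fill wedges — a whole-image rotation by a non-right angle.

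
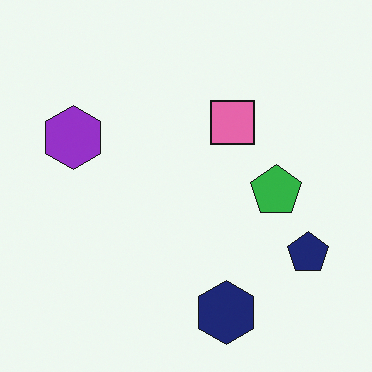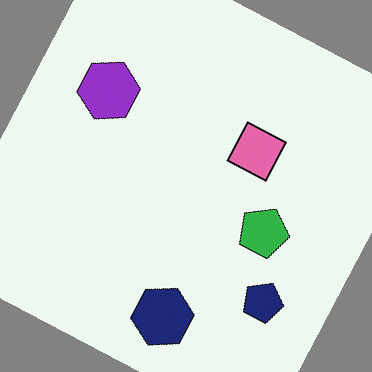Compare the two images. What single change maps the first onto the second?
This is the original image rotated clockwise by a clearly visible amount.

Every shape is tilted by the same angle and the image corners show triangular fill wedges — a whole-image rotation by a non-right angle.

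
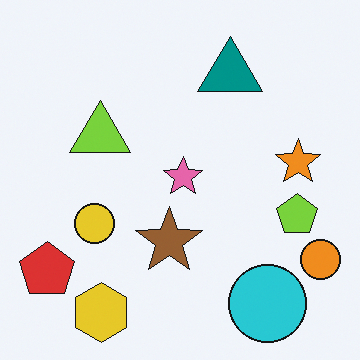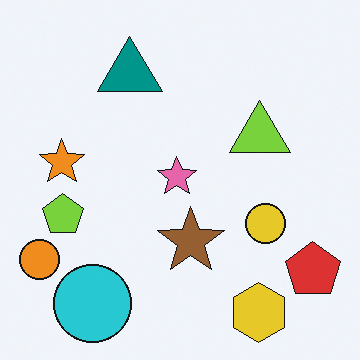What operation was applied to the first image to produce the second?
It was flipped horizontally (left ↔ right).

The orange circle is in the bottom-right of the first image and the bottom-left of the second — shapes on opposite sides of the vertical midline have swapped in a mirror flip.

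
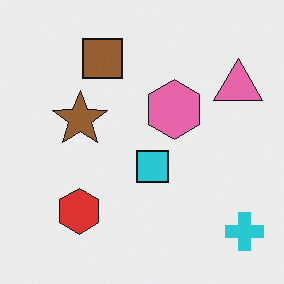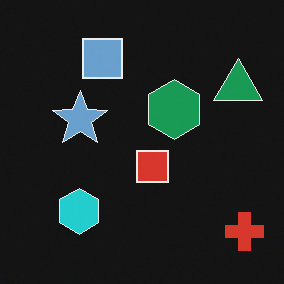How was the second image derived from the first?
The second image is the first color-inverted (negative).

The light background has become dark and every shape's color is its complement — a photographic negative.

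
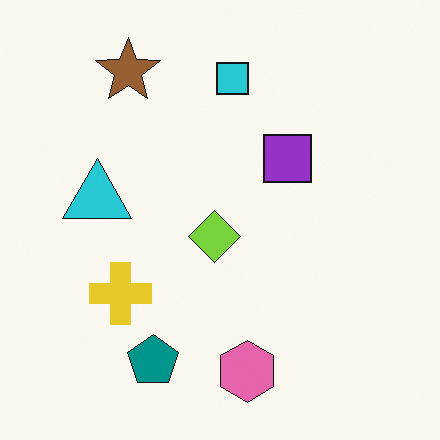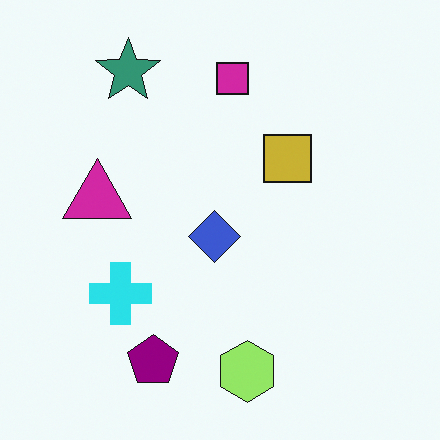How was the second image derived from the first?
The image was hue-shifted noticeably.

Every shape's color has rotated by the same amount around the hue wheel — a uniform hue shift.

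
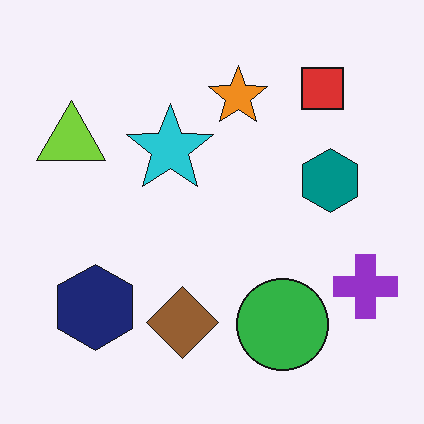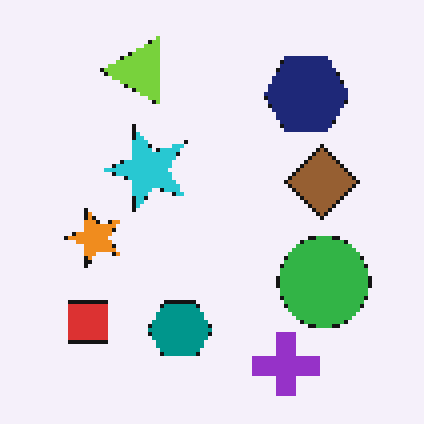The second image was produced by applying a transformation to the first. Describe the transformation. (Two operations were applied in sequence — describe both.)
The second image is the first transposed (reflected across the top-left ↔ bottom-right diagonal), then mildly pixelated.

Shapes have swapped their row and column positions — what was in the top-right is now in the bottom-left — a diagonal reflection. Shapes are reduced to large square blocks; fine edges and outlines are lost — a downscale-then-upscale (mosaic) effect.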